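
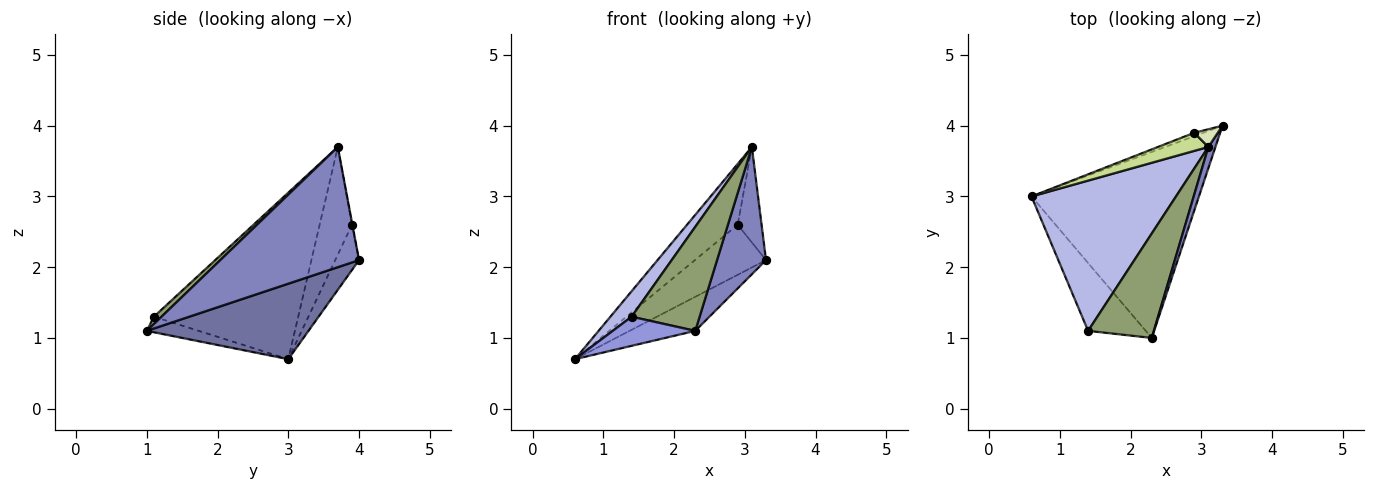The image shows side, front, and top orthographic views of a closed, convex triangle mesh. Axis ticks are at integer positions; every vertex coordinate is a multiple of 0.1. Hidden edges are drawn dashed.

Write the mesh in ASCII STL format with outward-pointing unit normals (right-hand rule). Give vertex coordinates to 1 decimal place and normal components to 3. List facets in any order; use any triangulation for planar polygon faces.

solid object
 facet normal 0.405 0.165 -0.899
  outer loop
   vertex 2.3 1.0 1.1
   vertex 0.6 3.0 0.7
   vertex 3.3 4.0 2.1
  endloop
 endfacet
 facet normal 0.942 -0.332 0.055
  outer loop
   vertex 3.1 3.7 3.7
   vertex 2.3 1.0 1.1
   vertex 3.3 4.0 2.1
  endloop
 endfacet
 facet normal -0.241 -0.383 -0.892
  outer loop
   vertex 1.4 1.1 1.3
   vertex 0.6 3.0 0.7
   vertex 2.3 1.0 1.1
  endloop
 endfacet
 facet normal -0.751 -0.110 0.651
  outer loop
   vertex 1.4 1.1 1.3
   vertex 3.1 3.7 3.7
   vertex 0.6 3.0 0.7
  endloop
 endfacet
 facet normal 0.079 -0.704 0.706
  outer loop
   vertex 1.4 1.1 1.3
   vertex 2.3 1.0 1.1
   vertex 3.1 3.7 3.7
  endloop
 endfacet
 facet normal -0.317 0.946 -0.064
  outer loop
   vertex 2.9 3.9 2.6
   vertex 3.3 4.0 2.1
   vertex 0.6 3.0 0.7
  endloop
 endfacet
 facet normal -0.521 0.818 0.243
  outer loop
   vertex 2.9 3.9 2.6
   vertex 0.6 3.0 0.7
   vertex 3.1 3.7 3.7
  endloop
 endfacet
 facet normal -0.018 0.983 0.182
  outer loop
   vertex 2.9 3.9 2.6
   vertex 3.1 3.7 3.7
   vertex 3.3 4.0 2.1
  endloop
 endfacet
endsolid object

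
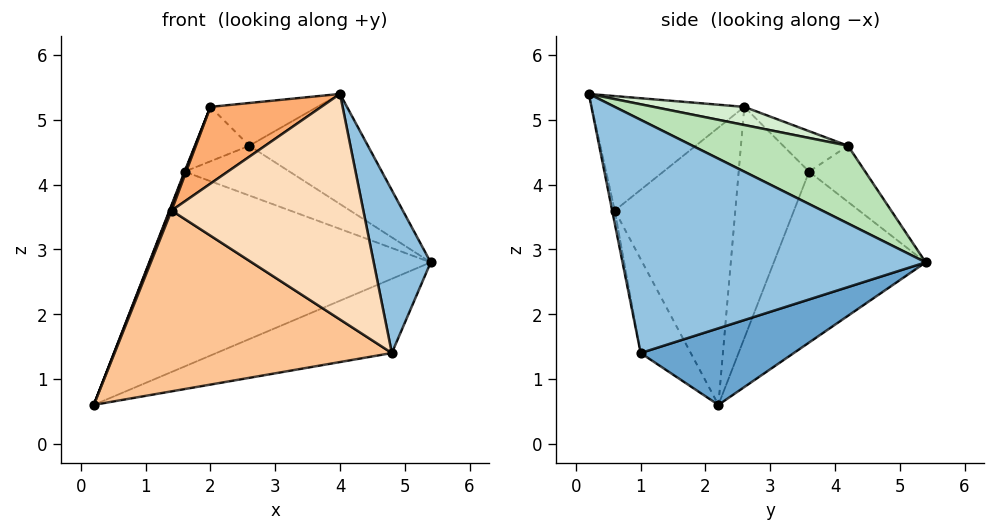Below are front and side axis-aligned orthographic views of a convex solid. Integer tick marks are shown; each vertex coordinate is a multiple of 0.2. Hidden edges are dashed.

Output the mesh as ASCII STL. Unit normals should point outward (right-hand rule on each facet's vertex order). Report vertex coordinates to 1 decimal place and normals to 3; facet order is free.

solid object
 facet normal 0.232 0.266 -0.936
  outer loop
   vertex 4.8 1.0 1.4
   vertex 0.2 2.2 0.6
   vertex 5.4 5.4 2.8
  endloop
 endfacet
 facet normal 0.970 -0.182 0.158
  outer loop
   vertex 4.8 1.0 1.4
   vertex 5.4 5.4 2.8
   vertex 4.0 0.2 5.4
  endloop
 endfacet
 facet normal -0.469 0.869 -0.156
  outer loop
   vertex 1.6 3.6 4.2
   vertex 5.4 5.4 2.8
   vertex 0.2 2.2 0.6
  endloop
 endfacet
 facet normal -0.931 -0.007 0.365
  outer loop
   vertex 1.6 3.6 4.2
   vertex 0.2 2.2 0.6
   vertex 2.0 2.6 5.2
  endloop
 endfacet
 facet normal -0.931 -0.013 0.365
  outer loop
   vertex 1.4 0.6 3.6
   vertex 2.0 2.6 5.2
   vertex 0.2 2.2 0.6
  endloop
 endfacet
 facet normal -0.561 -0.408 0.720
  outer loop
   vertex 1.4 0.6 3.6
   vertex 4.0 0.2 5.4
   vertex 2.0 2.6 5.2
  endloop
 endfacet
 facet normal -0.162 -0.896 -0.413
  outer loop
   vertex 1.4 0.6 3.6
   vertex 0.2 2.2 0.6
   vertex 4.8 1.0 1.4
  endloop
 endfacet
 facet normal -0.013 -0.980 -0.199
  outer loop
   vertex 1.4 0.6 3.6
   vertex 4.8 1.0 1.4
   vertex 4.0 0.2 5.4
  endloop
 endfacet
 facet normal -0.466 0.873 -0.143
  outer loop
   vertex 2.6 4.2 4.6
   vertex 5.4 5.4 2.8
   vertex 1.6 3.6 4.2
  endloop
 endfacet
 facet normal -0.555 0.466 0.689
  outer loop
   vertex 2.6 4.2 4.6
   vertex 1.6 3.6 4.2
   vertex 2.0 2.6 5.2
  endloop
 endfacet
 facet normal 0.414 0.316 0.854
  outer loop
   vertex 2.6 4.2 4.6
   vertex 4.0 0.2 5.4
   vertex 5.4 5.4 2.8
  endloop
 endfacet
 facet normal 0.226 0.267 0.937
  outer loop
   vertex 2.6 4.2 4.6
   vertex 2.0 2.6 5.2
   vertex 4.0 0.2 5.4
  endloop
 endfacet
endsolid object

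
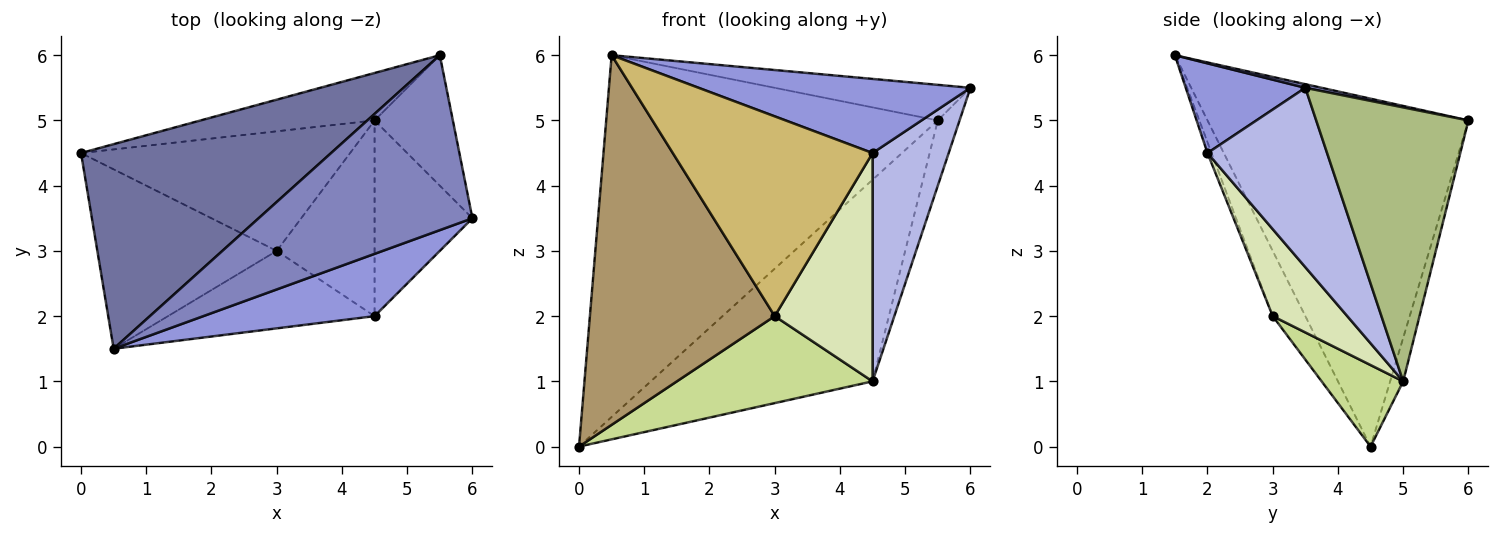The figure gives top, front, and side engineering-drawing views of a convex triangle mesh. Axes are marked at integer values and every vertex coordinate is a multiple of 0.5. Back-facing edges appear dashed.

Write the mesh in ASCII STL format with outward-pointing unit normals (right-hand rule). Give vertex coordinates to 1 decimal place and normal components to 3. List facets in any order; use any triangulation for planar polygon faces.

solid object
 facet normal -0.565 0.718 0.406
  outer loop
   vertex 5.5 6.0 5.0
   vertex 0.0 4.5 0.0
   vertex 0.5 1.5 6.0
  endloop
 endfacet
 facet normal 0.017 0.199 0.980
  outer loop
   vertex 5.5 6.0 5.0
   vertex 0.5 1.5 6.0
   vertex 6.0 3.5 5.5
  endloop
 endfacet
 facet normal 0.319 -0.726 0.610
  outer loop
   vertex 4.5 2.0 4.5
   vertex 6.0 3.5 5.5
   vertex 0.5 1.5 6.0
  endloop
 endfacet
 facet normal 0.766 -0.488 -0.418
  outer loop
   vertex 4.5 5.0 1.0
   vertex 6.0 3.5 5.5
   vertex 4.5 2.0 4.5
  endloop
 endfacet
 facet normal -0.057 0.972 -0.229
  outer loop
   vertex 4.5 5.0 1.0
   vertex 0.0 4.5 0.0
   vertex 5.5 6.0 5.0
  endloop
 endfacet
 facet normal 0.953 0.136 -0.272
  outer loop
   vertex 4.5 5.0 1.0
   vertex 5.5 6.0 5.0
   vertex 6.0 3.5 5.5
  endloop
 endfacet
 facet normal 0.238 -0.571 -0.785
  outer loop
   vertex 3.0 3.0 2.0
   vertex 0.0 4.5 0.0
   vertex 4.5 5.0 1.0
  endloop
 endfacet
 facet normal 0.501 -0.657 -0.563
  outer loop
   vertex 3.0 3.0 2.0
   vertex 4.5 5.0 1.0
   vertex 4.5 2.0 4.5
  endloop
 endfacet
 facet normal -0.157 -0.889 -0.431
  outer loop
   vertex 3.0 3.0 2.0
   vertex 0.5 1.5 6.0
   vertex 0.0 4.5 0.0
  endloop
 endfacet
 facet normal -0.019 -0.932 -0.361
  outer loop
   vertex 3.0 3.0 2.0
   vertex 4.5 2.0 4.5
   vertex 0.5 1.5 6.0
  endloop
 endfacet
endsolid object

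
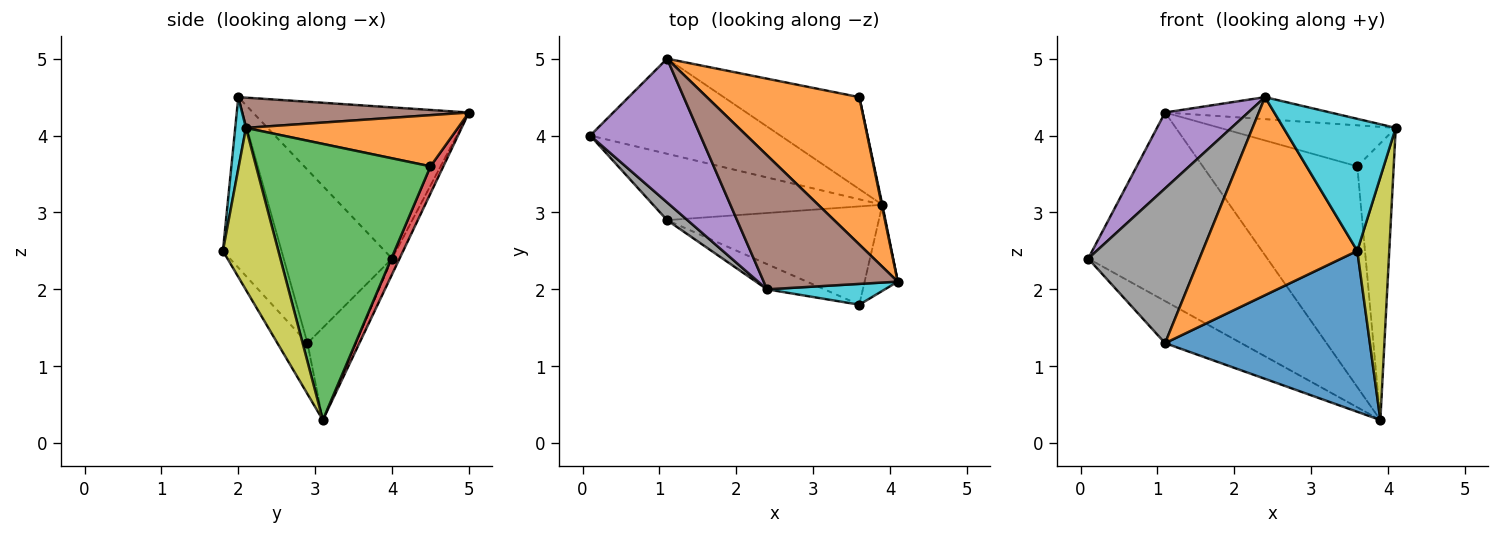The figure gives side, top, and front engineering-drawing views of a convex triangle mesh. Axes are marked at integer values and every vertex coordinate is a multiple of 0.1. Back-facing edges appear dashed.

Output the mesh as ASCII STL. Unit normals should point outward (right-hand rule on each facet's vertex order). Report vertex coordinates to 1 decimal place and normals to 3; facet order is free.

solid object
 facet normal -0.037 0.892 -0.450
  outer loop
   vertex 3.9 3.1 0.3
   vertex 0.1 4.0 2.4
   vertex 1.1 5.0 4.3
  endloop
 endfacet
 facet normal 0.308 0.255 0.917
  outer loop
   vertex 3.6 4.5 3.6
   vertex 1.1 5.0 4.3
   vertex 4.1 2.1 4.1
  endloop
 endfacet
 facet normal 0.979 0.204 0.002
  outer loop
   vertex 3.6 4.5 3.6
   vertex 4.1 2.1 4.1
   vertex 3.9 3.1 0.3
  endloop
 endfacet
 facet normal 0.077 0.920 -0.383
  outer loop
   vertex 3.6 4.5 3.6
   vertex 3.9 3.1 0.3
   vertex 1.1 5.0 4.3
  endloop
 endfacet
 facet normal -0.772 -0.297 0.562
  outer loop
   vertex 2.4 2.0 4.5
   vertex 1.1 5.0 4.3
   vertex 0.1 4.0 2.4
  endloop
 endfacet
 facet normal 0.217 0.158 0.963
  outer loop
   vertex 2.4 2.0 4.5
   vertex 4.1 2.1 4.1
   vertex 1.1 5.0 4.3
  endloop
 endfacet
 facet normal -0.322 0.507 -0.800
  outer loop
   vertex 1.1 2.9 1.3
   vertex 0.1 4.0 2.4
   vertex 3.9 3.1 0.3
  endloop
 endfacet
 facet normal -0.695 -0.714 0.082
  outer loop
   vertex 1.1 2.9 1.3
   vertex 2.4 2.0 4.5
   vertex 0.1 4.0 2.4
  endloop
 endfacet
 facet normal 0.853 -0.492 -0.174
  outer loop
   vertex 3.6 1.8 2.5
   vertex 3.9 3.1 0.3
   vertex 4.1 2.1 4.1
  endloop
 endfacet
 facet normal 0.094 -0.983 0.155
  outer loop
   vertex 3.6 1.8 2.5
   vertex 4.1 2.1 4.1
   vertex 2.4 2.0 4.5
  endloop
 endfacet
 facet normal -0.124 -0.847 -0.517
  outer loop
   vertex 3.6 1.8 2.5
   vertex 1.1 2.9 1.3
   vertex 3.9 3.1 0.3
  endloop
 endfacet
 facet normal -0.352 -0.929 -0.118
  outer loop
   vertex 3.6 1.8 2.5
   vertex 2.4 2.0 4.5
   vertex 1.1 2.9 1.3
  endloop
 endfacet
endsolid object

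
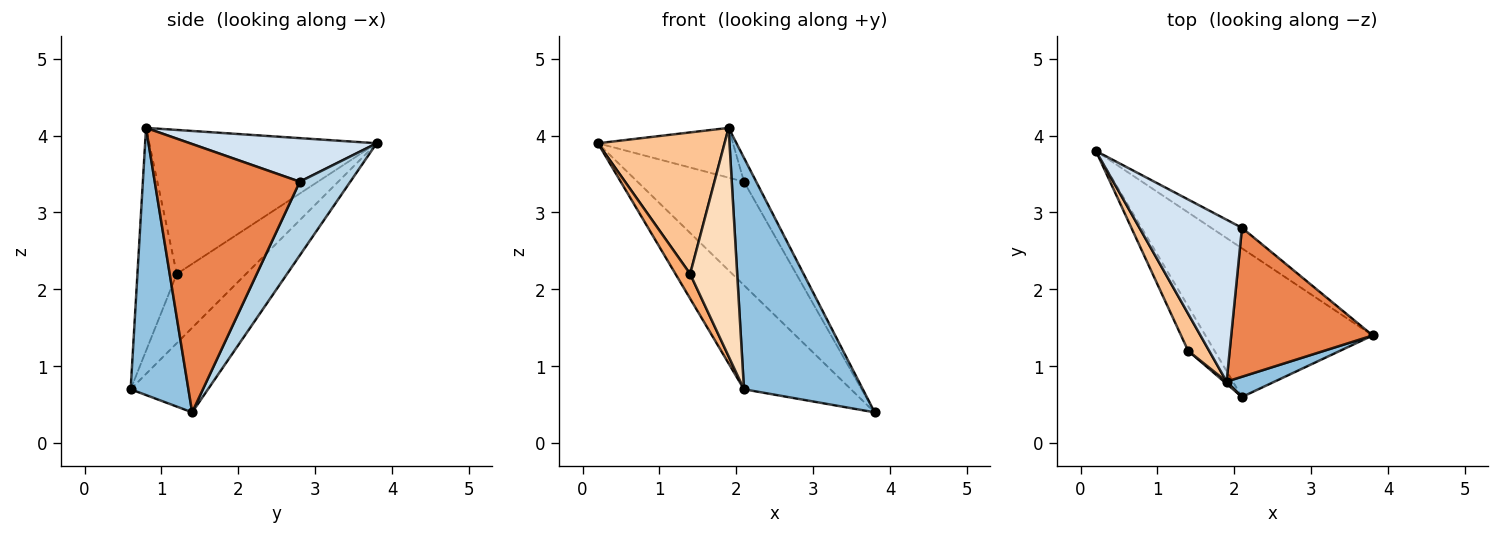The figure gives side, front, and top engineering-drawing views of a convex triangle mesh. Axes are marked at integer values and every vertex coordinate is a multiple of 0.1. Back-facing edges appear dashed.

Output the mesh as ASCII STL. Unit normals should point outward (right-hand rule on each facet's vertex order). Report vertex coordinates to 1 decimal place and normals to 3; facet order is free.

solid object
 facet normal -0.383 0.530 -0.757
  outer loop
   vertex 2.1 0.6 0.7
   vertex 0.2 3.8 3.9
   vertex 3.8 1.4 0.4
  endloop
 endfacet
 facet normal 0.436 -0.897 0.078
  outer loop
   vertex 1.9 0.8 4.1
   vertex 2.1 0.6 0.7
   vertex 3.8 1.4 0.4
  endloop
 endfacet
 facet normal 0.422 0.889 -0.176
  outer loop
   vertex 2.1 2.8 3.4
   vertex 3.8 1.4 0.4
   vertex 0.2 3.8 3.9
  endloop
 endfacet
 facet normal 0.376 0.272 0.886
  outer loop
   vertex 2.1 2.8 3.4
   vertex 0.2 3.8 3.9
   vertex 1.9 0.8 4.1
  endloop
 endfacet
 facet normal 0.882 0.075 0.465
  outer loop
   vertex 2.1 2.8 3.4
   vertex 1.9 0.8 4.1
   vertex 3.8 1.4 0.4
  endloop
 endfacet
 facet normal -0.916 -0.194 -0.350
  outer loop
   vertex 1.4 1.2 2.2
   vertex 0.2 3.8 3.9
   vertex 2.1 0.6 0.7
  endloop
 endfacet
 facet normal -0.867 -0.483 0.126
  outer loop
   vertex 1.4 1.2 2.2
   vertex 1.9 0.8 4.1
   vertex 0.2 3.8 3.9
  endloop
 endfacet
 facet normal -0.642 -0.767 0.007
  outer loop
   vertex 1.4 1.2 2.2
   vertex 2.1 0.6 0.7
   vertex 1.9 0.8 4.1
  endloop
 endfacet
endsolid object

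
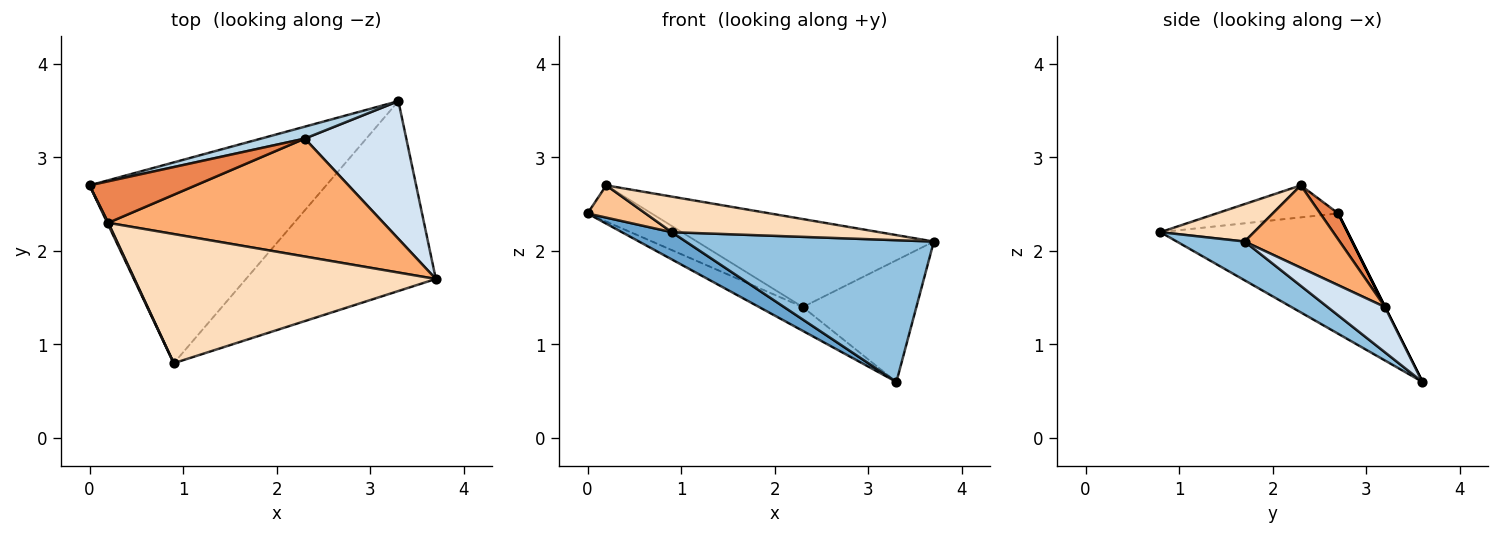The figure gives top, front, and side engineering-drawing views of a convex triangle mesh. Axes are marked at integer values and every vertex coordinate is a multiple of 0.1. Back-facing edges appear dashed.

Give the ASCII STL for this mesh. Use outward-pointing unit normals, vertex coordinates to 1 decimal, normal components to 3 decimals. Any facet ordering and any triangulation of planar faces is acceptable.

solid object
 facet normal -0.450 -0.120 -0.885
  outer loop
   vertex 0.9 0.8 2.2
   vertex 0.0 2.7 2.4
   vertex 3.3 3.6 0.6
  endloop
 endfacet
 facet normal 0.162 -0.590 -0.791
  outer loop
   vertex 0.9 0.8 2.2
   vertex 3.3 3.6 0.6
   vertex 3.7 1.7 2.1
  endloop
 endfacet
 facet normal 0.000 0.894 0.447
  outer loop
   vertex 2.3 3.2 1.4
   vertex 3.3 3.6 0.6
   vertex 0.0 2.7 2.4
  endloop
 endfacet
 facet normal 0.317 0.628 0.711
  outer loop
   vertex 2.3 3.2 1.4
   vertex 3.7 1.7 2.1
   vertex 3.3 3.6 0.6
  endloop
 endfacet
 facet normal 0.182 0.647 0.741
  outer loop
   vertex 0.2 2.3 2.7
   vertex 2.3 3.2 1.4
   vertex 0.0 2.7 2.4
  endloop
 endfacet
 facet normal 0.233 0.581 0.779
  outer loop
   vertex 0.2 2.3 2.7
   vertex 3.7 1.7 2.1
   vertex 2.3 3.2 1.4
  endloop
 endfacet
 facet normal -0.902 -0.430 0.028
  outer loop
   vertex 0.2 2.3 2.7
   vertex 0.0 2.7 2.4
   vertex 0.9 0.8 2.2
  endloop
 endfacet
 facet normal 0.119 -0.264 0.957
  outer loop
   vertex 0.2 2.3 2.7
   vertex 0.9 0.8 2.2
   vertex 3.7 1.7 2.1
  endloop
 endfacet
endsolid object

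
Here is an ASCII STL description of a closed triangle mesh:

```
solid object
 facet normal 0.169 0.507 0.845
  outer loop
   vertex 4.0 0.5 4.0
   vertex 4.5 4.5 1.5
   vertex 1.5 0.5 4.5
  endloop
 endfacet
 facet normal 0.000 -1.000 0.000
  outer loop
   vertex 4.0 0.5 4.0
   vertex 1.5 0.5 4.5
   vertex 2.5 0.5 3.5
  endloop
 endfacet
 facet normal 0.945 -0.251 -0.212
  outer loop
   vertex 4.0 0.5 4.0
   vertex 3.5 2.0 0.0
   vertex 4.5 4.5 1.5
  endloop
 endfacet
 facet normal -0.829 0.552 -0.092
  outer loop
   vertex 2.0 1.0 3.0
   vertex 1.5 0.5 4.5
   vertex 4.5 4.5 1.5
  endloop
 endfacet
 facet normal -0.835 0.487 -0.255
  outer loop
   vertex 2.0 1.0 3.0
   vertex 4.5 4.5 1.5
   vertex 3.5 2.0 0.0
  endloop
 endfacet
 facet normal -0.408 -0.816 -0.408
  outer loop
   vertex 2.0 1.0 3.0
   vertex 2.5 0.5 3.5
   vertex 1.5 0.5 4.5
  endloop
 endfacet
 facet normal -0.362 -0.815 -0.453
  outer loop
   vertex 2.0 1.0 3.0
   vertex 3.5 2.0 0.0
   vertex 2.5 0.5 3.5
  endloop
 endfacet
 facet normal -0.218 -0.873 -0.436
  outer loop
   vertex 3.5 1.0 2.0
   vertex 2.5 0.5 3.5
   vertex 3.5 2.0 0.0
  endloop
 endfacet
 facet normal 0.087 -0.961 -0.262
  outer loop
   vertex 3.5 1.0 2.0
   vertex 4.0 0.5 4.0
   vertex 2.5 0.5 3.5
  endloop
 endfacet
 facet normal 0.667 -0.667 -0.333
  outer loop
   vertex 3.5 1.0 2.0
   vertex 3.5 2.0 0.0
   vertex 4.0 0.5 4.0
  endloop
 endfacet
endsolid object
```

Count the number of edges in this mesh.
15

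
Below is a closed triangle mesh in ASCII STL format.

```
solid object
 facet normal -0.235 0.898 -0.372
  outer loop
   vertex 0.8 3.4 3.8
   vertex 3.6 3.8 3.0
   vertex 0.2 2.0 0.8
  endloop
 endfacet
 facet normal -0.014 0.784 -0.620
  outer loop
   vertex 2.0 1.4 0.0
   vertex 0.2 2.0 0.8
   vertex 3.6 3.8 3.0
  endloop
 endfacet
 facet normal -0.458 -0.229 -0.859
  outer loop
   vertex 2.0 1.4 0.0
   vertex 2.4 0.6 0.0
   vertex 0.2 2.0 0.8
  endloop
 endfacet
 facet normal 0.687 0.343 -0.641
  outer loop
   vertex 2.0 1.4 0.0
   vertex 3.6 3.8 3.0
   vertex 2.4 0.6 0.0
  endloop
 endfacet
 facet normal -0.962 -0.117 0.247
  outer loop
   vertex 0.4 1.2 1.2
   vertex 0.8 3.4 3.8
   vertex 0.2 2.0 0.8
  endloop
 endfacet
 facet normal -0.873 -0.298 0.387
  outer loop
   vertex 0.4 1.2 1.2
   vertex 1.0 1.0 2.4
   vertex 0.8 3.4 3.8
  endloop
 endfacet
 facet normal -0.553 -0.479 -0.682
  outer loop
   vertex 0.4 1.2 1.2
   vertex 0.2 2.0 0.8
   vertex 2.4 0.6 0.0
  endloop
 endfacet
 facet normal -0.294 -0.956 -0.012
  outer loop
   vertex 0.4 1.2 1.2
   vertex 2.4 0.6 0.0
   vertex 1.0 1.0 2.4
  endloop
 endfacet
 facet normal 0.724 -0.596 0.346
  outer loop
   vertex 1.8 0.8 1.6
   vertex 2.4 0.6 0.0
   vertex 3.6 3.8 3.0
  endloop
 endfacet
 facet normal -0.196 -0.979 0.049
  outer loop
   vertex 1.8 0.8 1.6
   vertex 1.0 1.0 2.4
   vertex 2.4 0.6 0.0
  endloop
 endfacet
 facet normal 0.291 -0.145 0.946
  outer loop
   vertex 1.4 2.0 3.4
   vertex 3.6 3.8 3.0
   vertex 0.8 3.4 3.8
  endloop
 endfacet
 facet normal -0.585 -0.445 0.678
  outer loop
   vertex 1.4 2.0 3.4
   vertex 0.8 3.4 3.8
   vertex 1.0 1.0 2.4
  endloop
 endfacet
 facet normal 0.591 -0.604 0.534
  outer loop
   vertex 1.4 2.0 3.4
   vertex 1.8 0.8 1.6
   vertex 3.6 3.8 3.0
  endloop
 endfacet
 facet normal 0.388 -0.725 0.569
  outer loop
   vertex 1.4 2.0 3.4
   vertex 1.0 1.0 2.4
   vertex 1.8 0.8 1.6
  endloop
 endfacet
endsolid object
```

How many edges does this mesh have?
21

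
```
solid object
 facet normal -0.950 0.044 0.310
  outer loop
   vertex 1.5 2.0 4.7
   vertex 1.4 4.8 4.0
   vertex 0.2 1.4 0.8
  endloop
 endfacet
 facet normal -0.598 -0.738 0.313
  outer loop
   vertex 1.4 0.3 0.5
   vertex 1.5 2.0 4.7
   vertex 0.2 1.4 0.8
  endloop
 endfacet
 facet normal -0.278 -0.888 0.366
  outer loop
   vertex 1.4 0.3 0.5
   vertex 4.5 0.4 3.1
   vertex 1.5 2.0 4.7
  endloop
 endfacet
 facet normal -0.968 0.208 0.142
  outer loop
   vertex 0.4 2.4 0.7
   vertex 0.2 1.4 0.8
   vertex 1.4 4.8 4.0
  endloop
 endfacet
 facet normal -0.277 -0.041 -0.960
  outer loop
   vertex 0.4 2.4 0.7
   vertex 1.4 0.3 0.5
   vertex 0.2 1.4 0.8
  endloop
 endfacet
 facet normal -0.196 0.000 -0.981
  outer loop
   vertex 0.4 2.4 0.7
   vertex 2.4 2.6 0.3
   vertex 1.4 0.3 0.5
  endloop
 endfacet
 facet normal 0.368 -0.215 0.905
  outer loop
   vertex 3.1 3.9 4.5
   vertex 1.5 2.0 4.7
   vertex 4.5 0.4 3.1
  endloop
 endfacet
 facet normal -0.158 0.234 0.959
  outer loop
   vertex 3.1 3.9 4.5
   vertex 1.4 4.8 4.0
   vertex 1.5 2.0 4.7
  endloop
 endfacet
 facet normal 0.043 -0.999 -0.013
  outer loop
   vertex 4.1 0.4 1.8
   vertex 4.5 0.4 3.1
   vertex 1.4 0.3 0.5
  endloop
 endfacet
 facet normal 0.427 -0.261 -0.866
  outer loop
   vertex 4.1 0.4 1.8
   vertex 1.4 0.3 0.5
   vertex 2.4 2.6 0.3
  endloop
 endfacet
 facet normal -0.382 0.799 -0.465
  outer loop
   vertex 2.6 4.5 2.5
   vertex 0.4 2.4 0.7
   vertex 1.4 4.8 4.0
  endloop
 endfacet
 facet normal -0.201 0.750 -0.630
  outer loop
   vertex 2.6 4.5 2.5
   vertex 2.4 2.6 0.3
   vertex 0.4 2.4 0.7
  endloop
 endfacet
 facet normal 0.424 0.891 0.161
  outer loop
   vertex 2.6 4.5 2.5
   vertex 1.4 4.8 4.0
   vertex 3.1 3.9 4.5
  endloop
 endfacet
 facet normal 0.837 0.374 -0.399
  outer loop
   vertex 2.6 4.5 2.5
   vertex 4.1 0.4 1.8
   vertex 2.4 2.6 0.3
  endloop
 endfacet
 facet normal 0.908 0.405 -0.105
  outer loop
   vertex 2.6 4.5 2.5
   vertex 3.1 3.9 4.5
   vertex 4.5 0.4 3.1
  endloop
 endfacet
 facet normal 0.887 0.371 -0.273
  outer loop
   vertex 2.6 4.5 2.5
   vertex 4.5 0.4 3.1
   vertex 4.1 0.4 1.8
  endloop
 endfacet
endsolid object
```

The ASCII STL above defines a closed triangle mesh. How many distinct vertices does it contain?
10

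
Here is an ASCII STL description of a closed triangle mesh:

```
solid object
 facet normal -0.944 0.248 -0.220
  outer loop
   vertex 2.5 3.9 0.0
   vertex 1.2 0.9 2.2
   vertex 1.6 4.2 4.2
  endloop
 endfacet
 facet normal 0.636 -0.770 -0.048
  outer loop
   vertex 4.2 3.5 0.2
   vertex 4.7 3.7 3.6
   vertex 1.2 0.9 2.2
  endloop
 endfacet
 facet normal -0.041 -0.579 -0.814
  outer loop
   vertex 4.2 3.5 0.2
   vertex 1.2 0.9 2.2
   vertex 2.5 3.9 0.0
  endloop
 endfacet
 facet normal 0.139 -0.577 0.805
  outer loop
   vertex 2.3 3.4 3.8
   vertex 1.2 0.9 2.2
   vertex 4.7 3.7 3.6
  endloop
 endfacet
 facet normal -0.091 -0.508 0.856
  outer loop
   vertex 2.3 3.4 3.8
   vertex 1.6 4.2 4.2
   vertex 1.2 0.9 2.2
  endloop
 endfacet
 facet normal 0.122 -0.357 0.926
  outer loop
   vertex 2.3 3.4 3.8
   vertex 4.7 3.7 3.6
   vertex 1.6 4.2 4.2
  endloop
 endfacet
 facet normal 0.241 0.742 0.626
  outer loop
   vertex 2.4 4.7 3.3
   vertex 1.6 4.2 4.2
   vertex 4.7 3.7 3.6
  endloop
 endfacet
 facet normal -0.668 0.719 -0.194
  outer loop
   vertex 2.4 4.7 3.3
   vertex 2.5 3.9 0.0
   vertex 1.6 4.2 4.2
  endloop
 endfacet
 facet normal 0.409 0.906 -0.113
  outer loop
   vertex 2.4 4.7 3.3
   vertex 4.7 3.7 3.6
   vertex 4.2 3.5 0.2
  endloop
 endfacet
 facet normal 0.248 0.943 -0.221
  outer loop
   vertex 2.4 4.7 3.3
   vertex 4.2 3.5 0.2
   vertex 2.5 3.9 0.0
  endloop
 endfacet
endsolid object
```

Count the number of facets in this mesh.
10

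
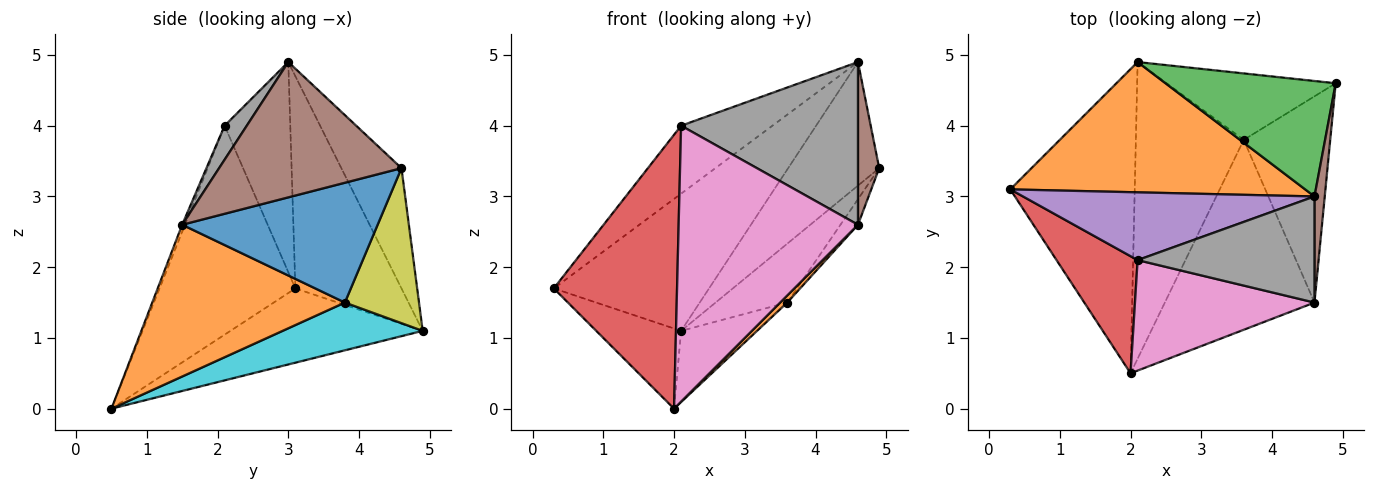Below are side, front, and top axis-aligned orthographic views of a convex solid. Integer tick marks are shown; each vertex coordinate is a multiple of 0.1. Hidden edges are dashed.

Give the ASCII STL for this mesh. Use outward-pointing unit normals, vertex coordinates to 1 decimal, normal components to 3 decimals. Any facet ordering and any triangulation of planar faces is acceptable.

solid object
 facet normal -0.500 0.221 -0.837
  outer loop
   vertex 2.1 4.9 1.1
   vertex 2.0 0.5 0.0
   vertex 0.3 3.1 1.7
  endloop
 endfacet
 facet normal -0.444 0.650 0.617
  outer loop
   vertex 2.1 4.9 1.1
   vertex 0.3 3.1 1.7
   vertex 4.6 3.0 4.9
  endloop
 endfacet
 facet normal -0.435 0.658 0.615
  outer loop
   vertex 2.1 4.9 1.1
   vertex 4.6 3.0 4.9
   vertex 4.9 4.6 3.4
  endloop
 endfacet
 facet normal -0.712 -0.646 0.276
  outer loop
   vertex 2.1 2.1 4.0
   vertex 0.3 3.1 1.7
   vertex 2.0 0.5 0.0
  endloop
 endfacet
 facet normal -0.454 0.631 0.629
  outer loop
   vertex 2.1 2.1 4.0
   vertex 4.6 3.0 4.9
   vertex 0.3 3.1 1.7
  endloop
 endfacet
 facet normal 0.990 -0.115 0.075
  outer loop
   vertex 4.6 1.5 2.6
   vertex 4.9 4.6 3.4
   vertex 4.6 3.0 4.9
  endloop
 endfacet
 facet normal -0.015 -0.928 0.372
  outer loop
   vertex 4.6 1.5 2.6
   vertex 2.1 2.1 4.0
   vertex 2.0 0.5 0.0
  endloop
 endfacet
 facet normal 0.104 -0.833 0.543
  outer loop
   vertex 4.6 1.5 2.6
   vertex 4.6 3.0 4.9
   vertex 2.1 2.1 4.0
  endloop
 endfacet
 facet normal 0.566 0.547 -0.617
  outer loop
   vertex 3.6 3.8 1.5
   vertex 2.1 4.9 1.1
   vertex 4.9 4.6 3.4
  endloop
 endfacet
 facet normal 0.395 0.214 -0.893
  outer loop
   vertex 3.6 3.8 1.5
   vertex 2.0 0.5 0.0
   vertex 2.1 4.9 1.1
  endloop
 endfacet
 facet normal 0.809 0.072 -0.584
  outer loop
   vertex 3.6 3.8 1.5
   vertex 4.9 4.6 3.4
   vertex 4.6 1.5 2.6
  endloop
 endfacet
 facet normal 0.712 -0.026 -0.702
  outer loop
   vertex 3.6 3.8 1.5
   vertex 4.6 1.5 2.6
   vertex 2.0 0.5 0.0
  endloop
 endfacet
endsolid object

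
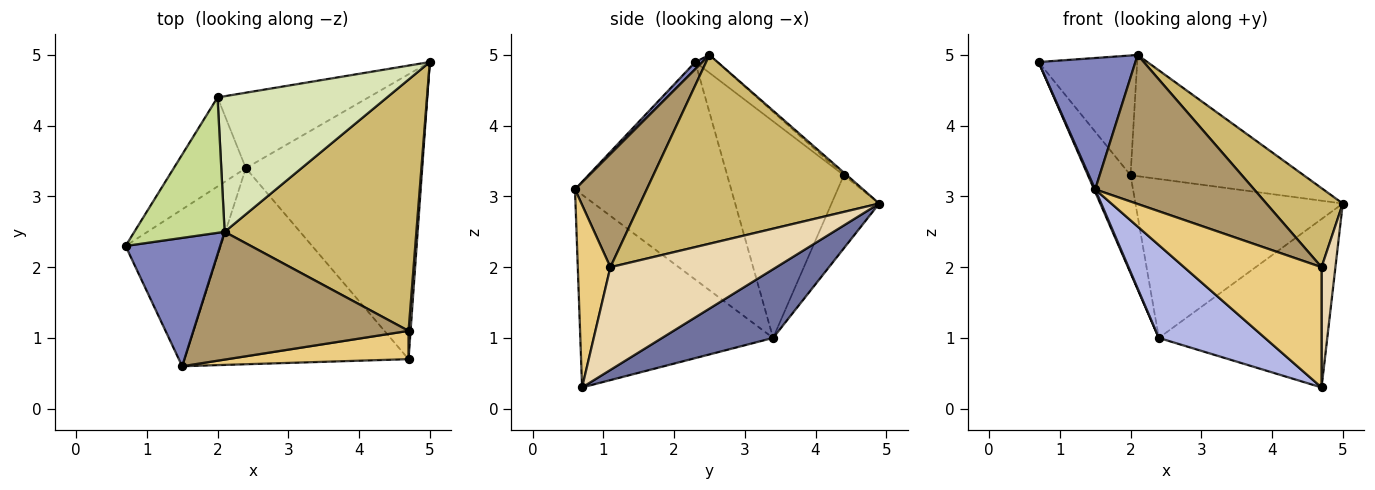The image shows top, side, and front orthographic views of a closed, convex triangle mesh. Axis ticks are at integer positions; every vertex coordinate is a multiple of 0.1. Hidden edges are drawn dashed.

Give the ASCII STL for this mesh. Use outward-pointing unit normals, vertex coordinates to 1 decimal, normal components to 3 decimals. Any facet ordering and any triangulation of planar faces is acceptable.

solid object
 facet normal 0.318 0.483 -0.816
  outer loop
   vertex 2.4 3.4 1.0
   vertex 5.0 4.9 2.9
   vertex 4.7 0.7 0.3
  endloop
 endfacet
 facet normal 0.052 -0.714 0.698
  outer loop
   vertex 1.5 0.6 3.1
   vertex 2.1 2.5 5.0
   vertex 0.7 2.3 4.9
  endloop
 endfacet
 facet normal -0.916 -0.006 -0.401
  outer loop
   vertex 1.5 0.6 3.1
   vertex 0.7 2.3 4.9
   vertex 2.4 3.4 1.0
  endloop
 endfacet
 facet normal -0.614 -0.338 -0.714
  outer loop
   vertex 1.5 0.6 3.1
   vertex 2.4 3.4 1.0
   vertex 4.7 0.7 0.3
  endloop
 endfacet
 facet normal -0.896 0.328 -0.298
  outer loop
   vertex 2.0 4.4 3.3
   vertex 2.4 3.4 1.0
   vertex 0.7 2.3 4.9
  endloop
 endfacet
 facet normal -0.203 0.884 -0.420
  outer loop
   vertex 2.0 4.4 3.3
   vertex 5.0 4.9 2.9
   vertex 2.4 3.4 1.0
  endloop
 endfacet
 facet normal -0.147 0.655 0.741
  outer loop
   vertex 2.0 4.4 3.3
   vertex 0.7 2.3 4.9
   vertex 2.1 2.5 5.0
  endloop
 endfacet
 facet normal -0.012 0.666 0.745
  outer loop
   vertex 2.0 4.4 3.3
   vertex 2.1 2.5 5.0
   vertex 5.0 4.9 2.9
  endloop
 endfacet
 facet normal 0.324 -0.718 0.616
  outer loop
   vertex 4.7 1.1 2.0
   vertex 2.1 2.5 5.0
   vertex 1.5 0.6 3.1
  endloop
 endfacet
 facet normal 0.685 -0.219 0.695
  outer loop
   vertex 4.7 1.1 2.0
   vertex 5.0 4.9 2.9
   vertex 2.1 2.5 5.0
  endloop
 endfacet
 facet normal 0.225 -0.948 0.223
  outer loop
   vertex 4.7 1.1 2.0
   vertex 1.5 0.6 3.1
   vertex 4.7 0.7 0.3
  endloop
 endfacet
 facet normal 0.996 -0.083 0.020
  outer loop
   vertex 4.7 1.1 2.0
   vertex 4.7 0.7 0.3
   vertex 5.0 4.9 2.9
  endloop
 endfacet
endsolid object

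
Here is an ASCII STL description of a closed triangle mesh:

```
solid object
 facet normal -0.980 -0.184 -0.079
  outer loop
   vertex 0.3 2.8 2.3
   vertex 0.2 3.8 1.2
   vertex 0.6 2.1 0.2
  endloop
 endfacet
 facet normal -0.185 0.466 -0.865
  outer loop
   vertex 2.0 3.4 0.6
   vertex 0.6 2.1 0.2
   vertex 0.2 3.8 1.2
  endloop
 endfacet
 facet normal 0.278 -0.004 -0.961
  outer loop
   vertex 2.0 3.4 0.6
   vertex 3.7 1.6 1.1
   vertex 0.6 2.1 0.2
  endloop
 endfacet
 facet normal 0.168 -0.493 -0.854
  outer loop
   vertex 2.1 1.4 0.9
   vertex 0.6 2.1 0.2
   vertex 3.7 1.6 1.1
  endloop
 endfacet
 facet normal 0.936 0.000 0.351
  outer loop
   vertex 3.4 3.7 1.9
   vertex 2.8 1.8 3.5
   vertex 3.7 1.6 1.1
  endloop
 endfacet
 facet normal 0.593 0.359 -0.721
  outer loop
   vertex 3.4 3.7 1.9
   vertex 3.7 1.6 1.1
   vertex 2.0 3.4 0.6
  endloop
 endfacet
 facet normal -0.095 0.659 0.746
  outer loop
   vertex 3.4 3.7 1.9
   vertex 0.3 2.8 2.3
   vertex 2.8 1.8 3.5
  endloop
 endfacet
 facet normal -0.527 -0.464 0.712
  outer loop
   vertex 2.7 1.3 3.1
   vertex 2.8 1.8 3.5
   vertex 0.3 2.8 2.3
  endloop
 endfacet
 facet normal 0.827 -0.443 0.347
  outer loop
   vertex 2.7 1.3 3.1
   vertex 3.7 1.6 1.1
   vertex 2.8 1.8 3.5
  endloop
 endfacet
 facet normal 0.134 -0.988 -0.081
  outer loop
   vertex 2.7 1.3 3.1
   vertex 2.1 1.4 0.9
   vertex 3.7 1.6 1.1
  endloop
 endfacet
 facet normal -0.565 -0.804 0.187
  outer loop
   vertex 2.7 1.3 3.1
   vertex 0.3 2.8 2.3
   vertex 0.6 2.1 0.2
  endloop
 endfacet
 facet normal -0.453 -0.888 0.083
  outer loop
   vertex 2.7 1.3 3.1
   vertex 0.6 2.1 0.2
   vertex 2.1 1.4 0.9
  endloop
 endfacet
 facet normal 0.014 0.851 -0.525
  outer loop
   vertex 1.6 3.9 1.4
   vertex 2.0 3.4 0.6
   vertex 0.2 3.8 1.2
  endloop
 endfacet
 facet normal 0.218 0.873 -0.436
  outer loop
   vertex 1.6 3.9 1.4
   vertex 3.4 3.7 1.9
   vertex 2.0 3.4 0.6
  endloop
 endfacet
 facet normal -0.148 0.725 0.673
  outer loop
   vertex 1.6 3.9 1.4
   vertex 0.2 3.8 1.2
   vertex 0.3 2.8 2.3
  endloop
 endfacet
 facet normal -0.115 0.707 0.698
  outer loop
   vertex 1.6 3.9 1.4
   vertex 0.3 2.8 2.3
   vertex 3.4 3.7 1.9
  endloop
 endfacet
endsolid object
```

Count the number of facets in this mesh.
16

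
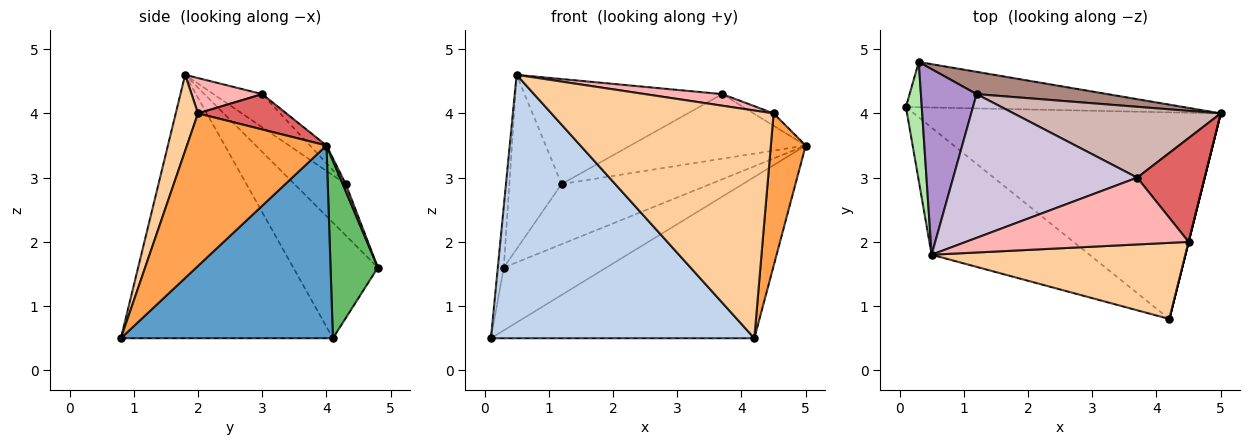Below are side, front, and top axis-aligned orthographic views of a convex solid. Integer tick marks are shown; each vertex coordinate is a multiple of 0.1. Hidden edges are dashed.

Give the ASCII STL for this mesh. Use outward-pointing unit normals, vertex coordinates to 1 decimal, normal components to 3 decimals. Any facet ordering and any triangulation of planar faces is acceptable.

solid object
 facet normal 0.444 0.551 -0.706
  outer loop
   vertex 4.2 0.8 0.5
   vertex 0.1 4.1 0.5
   vertex 5.0 4.0 3.5
  endloop
 endfacet
 facet normal -0.587 -0.729 -0.352
  outer loop
   vertex 0.5 1.8 4.6
   vertex 0.1 4.1 0.5
   vertex 4.2 0.8 0.5
  endloop
 endfacet
 facet normal 0.970 -0.243 0.000
  outer loop
   vertex 4.5 2.0 4.0
   vertex 4.2 0.8 0.5
   vertex 5.0 4.0 3.5
  endloop
 endfacet
 facet normal 0.095 -0.944 0.316
  outer loop
   vertex 4.5 2.0 4.0
   vertex 0.5 1.8 4.6
   vertex 4.2 0.8 0.5
  endloop
 endfacet
 facet normal 0.351 0.760 -0.547
  outer loop
   vertex 0.3 4.8 1.6
   vertex 5.0 4.0 3.5
   vertex 0.1 4.1 0.5
  endloop
 endfacet
 facet normal -0.988 0.070 0.135
  outer loop
   vertex 0.3 4.8 1.6
   vertex 0.1 4.1 0.5
   vertex 0.5 1.8 4.6
  endloop
 endfacet
 facet normal 0.461 0.105 0.881
  outer loop
   vertex 3.7 3.0 4.3
   vertex 4.5 2.0 4.0
   vertex 5.0 4.0 3.5
  endloop
 endfacet
 facet normal 0.154 -0.168 0.974
  outer loop
   vertex 3.7 3.0 4.3
   vertex 0.5 1.8 4.6
   vertex 4.5 2.0 4.0
  endloop
 endfacet
 facet normal -0.558 0.568 0.605
  outer loop
   vertex 1.2 4.3 2.9
   vertex 0.3 4.8 1.6
   vertex 0.5 1.8 4.6
  endloop
 endfacet
 facet normal -0.144 0.584 0.799
  outer loop
   vertex 1.2 4.3 2.9
   vertex 0.5 1.8 4.6
   vertex 3.7 3.0 4.3
  endloop
 endfacet
 facet normal 0.019 0.938 0.347
  outer loop
   vertex 1.2 4.3 2.9
   vertex 5.0 4.0 3.5
   vertex 0.3 4.8 1.6
  endloop
 endfacet
 facet normal -0.063 0.672 0.737
  outer loop
   vertex 1.2 4.3 2.9
   vertex 3.7 3.0 4.3
   vertex 5.0 4.0 3.5
  endloop
 endfacet
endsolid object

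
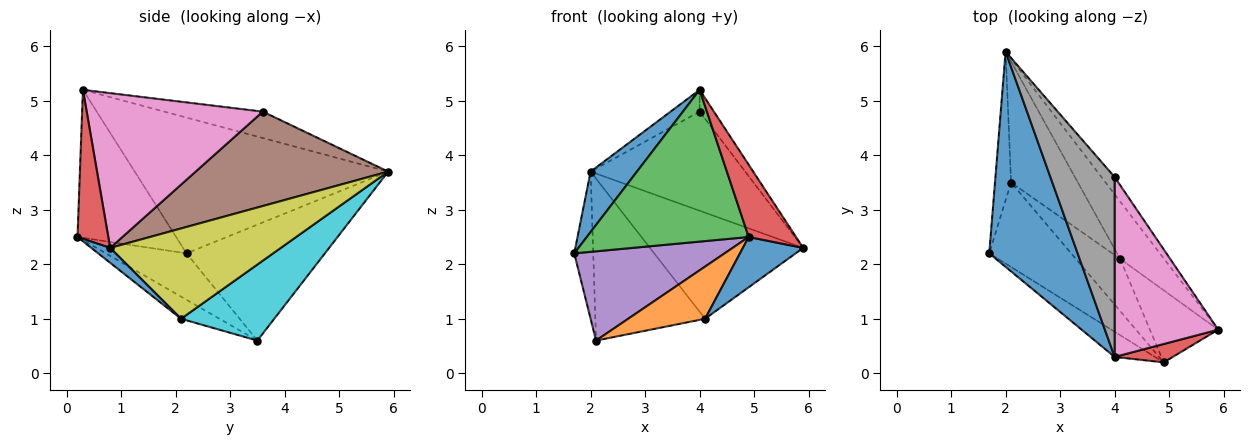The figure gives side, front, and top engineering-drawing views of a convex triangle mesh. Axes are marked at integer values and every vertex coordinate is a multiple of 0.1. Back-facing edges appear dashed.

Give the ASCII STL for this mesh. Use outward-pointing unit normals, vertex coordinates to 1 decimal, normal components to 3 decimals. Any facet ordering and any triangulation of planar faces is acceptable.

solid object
 facet normal -0.828 -0.151 0.539
  outer loop
   vertex 4.0 0.3 5.2
   vertex 2.0 5.9 3.7
   vertex 1.7 2.2 2.2
  endloop
 endfacet
 facet normal -0.982 0.135 -0.136
  outer loop
   vertex 2.1 3.5 0.6
   vertex 1.7 2.2 2.2
   vertex 2.0 5.9 3.7
  endloop
 endfacet
 facet normal -0.515 -0.845 -0.140
  outer loop
   vertex 4.9 0.2 2.5
   vertex 4.0 0.3 5.2
   vertex 1.7 2.2 2.2
  endloop
 endfacet
 facet normal 0.534 -0.820 0.208
  outer loop
   vertex 4.9 0.2 2.5
   vertex 5.9 0.8 2.3
   vertex 4.0 0.3 5.2
  endloop
 endfacet
 facet normal -0.363 -0.677 -0.641
  outer loop
   vertex 4.9 0.2 2.5
   vertex 1.7 2.2 2.2
   vertex 2.1 3.5 0.6
  endloop
 endfacet
 facet normal 0.775 0.622 -0.108
  outer loop
   vertex 4.0 3.6 4.8
   vertex 5.9 0.8 2.3
   vertex 2.0 5.9 3.7
  endloop
 endfacet
 facet normal 0.829 0.067 0.555
  outer loop
   vertex 4.0 3.6 4.8
   vertex 4.0 0.3 5.2
   vertex 5.9 0.8 2.3
  endloop
 endfacet
 facet normal -0.377 0.111 0.919
  outer loop
   vertex 4.0 3.6 4.8
   vertex 2.0 5.9 3.7
   vertex 4.0 0.3 5.2
  endloop
 endfacet
 facet normal 0.700 0.628 -0.340
  outer loop
   vertex 4.1 2.1 1.0
   vertex 2.0 5.9 3.7
   vertex 5.9 0.8 2.3
  endloop
 endfacet
 facet normal 0.563 0.662 -0.495
  outer loop
   vertex 4.1 2.1 1.0
   vertex 2.1 3.5 0.6
   vertex 2.0 5.9 3.7
  endloop
 endfacet
 facet normal 0.176 -0.563 -0.807
  outer loop
   vertex 4.1 2.1 1.0
   vertex 5.9 0.8 2.3
   vertex 4.9 0.2 2.5
  endloop
 endfacet
 facet normal -0.333 -0.667 -0.667
  outer loop
   vertex 4.1 2.1 1.0
   vertex 4.9 0.2 2.5
   vertex 2.1 3.5 0.6
  endloop
 endfacet
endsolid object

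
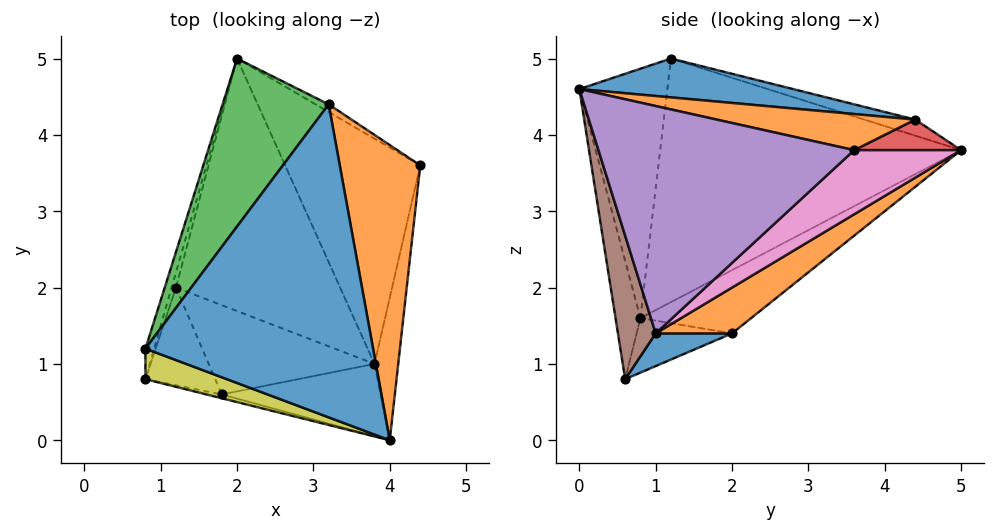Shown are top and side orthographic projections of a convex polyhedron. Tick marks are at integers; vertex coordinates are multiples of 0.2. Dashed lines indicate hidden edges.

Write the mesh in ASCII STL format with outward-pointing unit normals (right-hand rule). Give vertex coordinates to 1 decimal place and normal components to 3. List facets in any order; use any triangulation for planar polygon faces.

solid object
 facet normal 0.167 0.119 0.979
  outer loop
   vertex 3.2 4.4 4.2
   vertex 0.8 1.2 5.0
   vertex 4.0 0.0 4.6
  endloop
 endfacet
 facet normal 0.404 0.155 0.901
  outer loop
   vertex 3.2 4.4 4.2
   vertex 4.0 0.0 4.6
   vertex 4.4 3.6 3.8
  endloop
 endfacet
 facet normal -0.141 0.338 0.930
  outer loop
   vertex 3.2 4.4 4.2
   vertex 2.0 5.0 3.8
   vertex 0.8 1.2 5.0
  endloop
 endfacet
 facet normal 0.493 0.844 -0.211
  outer loop
   vertex 3.2 4.4 4.2
   vertex 4.4 3.6 3.8
   vertex 2.0 5.0 3.8
  endloop
 endfacet
 facet normal 0.986 -0.132 -0.103
  outer loop
   vertex 3.8 1.0 1.4
   vertex 4.4 3.6 3.8
   vertex 4.0 0.0 4.6
  endloop
 endfacet
 facet normal 0.273 -0.913 -0.302
  outer loop
   vertex 3.8 1.0 1.4
   vertex 4.0 0.0 4.6
   vertex 1.8 0.6 0.8
  endloop
 endfacet
 facet normal 0.345 0.592 -0.728
  outer loop
   vertex 3.8 1.0 1.4
   vertex 2.0 5.0 3.8
   vertex 4.4 3.6 3.8
  endloop
 endfacet
 facet normal -0.956 0.291 -0.034
  outer loop
   vertex 0.8 0.8 1.6
   vertex 0.8 1.2 5.0
   vertex 2.0 5.0 3.8
  endloop
 endfacet
 facet normal -0.337 -0.935 0.110
  outer loop
   vertex 0.8 0.8 1.6
   vertex 4.0 0.0 4.6
   vertex 0.8 1.2 5.0
  endloop
 endfacet
 facet normal -0.218 -0.976 -0.028
  outer loop
   vertex 0.8 0.8 1.6
   vertex 1.8 0.6 0.8
   vertex 4.0 0.0 4.6
  endloop
 endfacet
 facet normal 0.173 0.450 -0.876
  outer loop
   vertex 1.2 2.0 1.4
   vertex 3.8 1.0 1.4
   vertex 1.8 0.6 0.8
  endloop
 endfacet
 facet normal 0.220 0.573 -0.789
  outer loop
   vertex 1.2 2.0 1.4
   vertex 2.0 5.0 3.8
   vertex 3.8 1.0 1.4
  endloop
 endfacet
 facet normal -0.614 0.074 -0.786
  outer loop
   vertex 1.2 2.0 1.4
   vertex 1.8 0.6 0.8
   vertex 0.8 0.8 1.6
  endloop
 endfacet
 facet normal -0.950 0.306 -0.066
  outer loop
   vertex 1.2 2.0 1.4
   vertex 0.8 0.8 1.6
   vertex 2.0 5.0 3.8
  endloop
 endfacet
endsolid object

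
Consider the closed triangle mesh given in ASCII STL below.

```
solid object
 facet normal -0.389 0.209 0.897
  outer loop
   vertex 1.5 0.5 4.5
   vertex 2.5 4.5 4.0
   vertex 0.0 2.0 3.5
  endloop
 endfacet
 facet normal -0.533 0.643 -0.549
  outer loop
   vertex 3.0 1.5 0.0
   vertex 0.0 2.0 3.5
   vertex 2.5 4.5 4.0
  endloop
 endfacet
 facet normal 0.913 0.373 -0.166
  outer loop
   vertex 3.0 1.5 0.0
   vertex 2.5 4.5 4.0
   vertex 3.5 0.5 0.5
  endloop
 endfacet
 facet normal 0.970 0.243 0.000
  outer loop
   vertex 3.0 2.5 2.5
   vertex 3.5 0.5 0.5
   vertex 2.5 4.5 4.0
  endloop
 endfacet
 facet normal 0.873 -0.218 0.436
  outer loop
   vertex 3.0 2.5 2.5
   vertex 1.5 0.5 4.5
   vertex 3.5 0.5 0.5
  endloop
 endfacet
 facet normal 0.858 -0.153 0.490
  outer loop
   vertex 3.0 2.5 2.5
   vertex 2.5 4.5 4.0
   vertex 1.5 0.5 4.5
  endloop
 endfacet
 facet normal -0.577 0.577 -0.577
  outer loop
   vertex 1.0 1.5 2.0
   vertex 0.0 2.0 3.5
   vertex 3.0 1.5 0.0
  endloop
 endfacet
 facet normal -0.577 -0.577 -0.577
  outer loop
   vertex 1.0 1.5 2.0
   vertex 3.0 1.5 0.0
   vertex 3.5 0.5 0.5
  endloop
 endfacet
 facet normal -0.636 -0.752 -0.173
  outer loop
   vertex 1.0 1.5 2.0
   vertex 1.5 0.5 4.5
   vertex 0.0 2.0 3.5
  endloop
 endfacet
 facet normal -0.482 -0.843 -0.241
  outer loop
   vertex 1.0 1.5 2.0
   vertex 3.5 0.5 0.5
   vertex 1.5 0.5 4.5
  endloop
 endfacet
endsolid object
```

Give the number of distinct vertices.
7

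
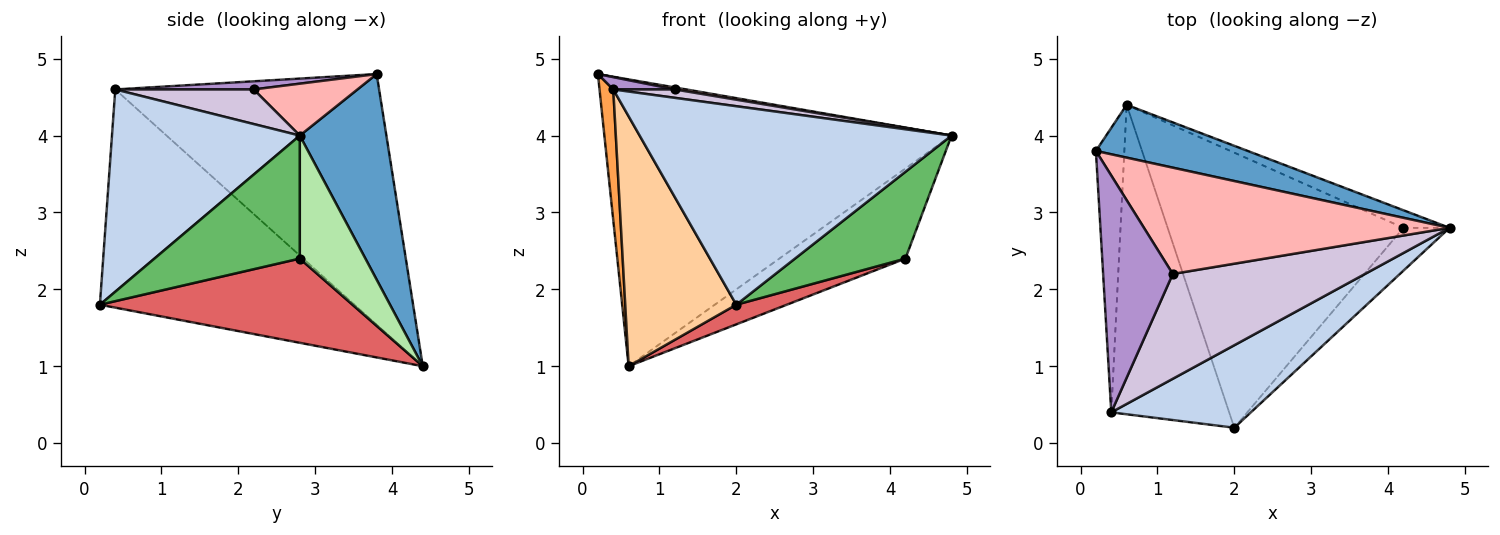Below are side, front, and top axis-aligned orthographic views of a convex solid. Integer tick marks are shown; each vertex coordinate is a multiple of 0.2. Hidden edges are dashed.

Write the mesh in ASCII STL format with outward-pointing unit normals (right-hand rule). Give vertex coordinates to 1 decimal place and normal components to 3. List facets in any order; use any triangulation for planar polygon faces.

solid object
 facet normal 0.238 0.955 0.176
  outer loop
   vertex 0.6 4.4 1.0
   vertex 0.2 3.8 4.8
   vertex 4.8 2.8 4.0
  endloop
 endfacet
 facet normal 0.486 -0.807 0.335
  outer loop
   vertex 0.4 0.4 4.6
   vertex 2.0 0.2 1.8
   vertex 4.8 2.8 4.0
  endloop
 endfacet
 facet normal -0.992 -0.052 -0.113
  outer loop
   vertex 0.4 0.4 4.6
   vertex 0.2 3.8 4.8
   vertex 0.6 4.4 1.0
  endloop
 endfacet
 facet normal -0.821 -0.358 -0.444
  outer loop
   vertex 0.4 0.4 4.6
   vertex 0.6 4.4 1.0
   vertex 2.0 0.2 1.8
  endloop
 endfacet
 facet normal 0.763 -0.580 -0.286
  outer loop
   vertex 4.2 2.8 2.4
   vertex 4.8 2.8 4.0
   vertex 2.0 0.2 1.8
  endloop
 endfacet
 facet normal 0.455 0.874 -0.171
  outer loop
   vertex 4.2 2.8 2.4
   vertex 0.6 4.4 1.0
   vertex 4.8 2.8 4.0
  endloop
 endfacet
 facet normal 0.336 -0.067 -0.940
  outer loop
   vertex 4.2 2.8 2.4
   vertex 2.0 0.2 1.8
   vertex 0.6 4.4 1.0
  endloop
 endfacet
 facet normal 0.167 -0.019 0.986
  outer loop
   vertex 1.2 2.2 4.6
   vertex 4.8 2.8 4.0
   vertex 0.2 3.8 4.8
  endloop
 endfacet
 facet normal 0.116 -0.052 0.992
  outer loop
   vertex 1.2 2.2 4.6
   vertex 0.2 3.8 4.8
   vertex 0.4 0.4 4.6
  endloop
 endfacet
 facet normal 0.177 -0.078 0.981
  outer loop
   vertex 1.2 2.2 4.6
   vertex 0.4 0.4 4.6
   vertex 4.8 2.8 4.0
  endloop
 endfacet
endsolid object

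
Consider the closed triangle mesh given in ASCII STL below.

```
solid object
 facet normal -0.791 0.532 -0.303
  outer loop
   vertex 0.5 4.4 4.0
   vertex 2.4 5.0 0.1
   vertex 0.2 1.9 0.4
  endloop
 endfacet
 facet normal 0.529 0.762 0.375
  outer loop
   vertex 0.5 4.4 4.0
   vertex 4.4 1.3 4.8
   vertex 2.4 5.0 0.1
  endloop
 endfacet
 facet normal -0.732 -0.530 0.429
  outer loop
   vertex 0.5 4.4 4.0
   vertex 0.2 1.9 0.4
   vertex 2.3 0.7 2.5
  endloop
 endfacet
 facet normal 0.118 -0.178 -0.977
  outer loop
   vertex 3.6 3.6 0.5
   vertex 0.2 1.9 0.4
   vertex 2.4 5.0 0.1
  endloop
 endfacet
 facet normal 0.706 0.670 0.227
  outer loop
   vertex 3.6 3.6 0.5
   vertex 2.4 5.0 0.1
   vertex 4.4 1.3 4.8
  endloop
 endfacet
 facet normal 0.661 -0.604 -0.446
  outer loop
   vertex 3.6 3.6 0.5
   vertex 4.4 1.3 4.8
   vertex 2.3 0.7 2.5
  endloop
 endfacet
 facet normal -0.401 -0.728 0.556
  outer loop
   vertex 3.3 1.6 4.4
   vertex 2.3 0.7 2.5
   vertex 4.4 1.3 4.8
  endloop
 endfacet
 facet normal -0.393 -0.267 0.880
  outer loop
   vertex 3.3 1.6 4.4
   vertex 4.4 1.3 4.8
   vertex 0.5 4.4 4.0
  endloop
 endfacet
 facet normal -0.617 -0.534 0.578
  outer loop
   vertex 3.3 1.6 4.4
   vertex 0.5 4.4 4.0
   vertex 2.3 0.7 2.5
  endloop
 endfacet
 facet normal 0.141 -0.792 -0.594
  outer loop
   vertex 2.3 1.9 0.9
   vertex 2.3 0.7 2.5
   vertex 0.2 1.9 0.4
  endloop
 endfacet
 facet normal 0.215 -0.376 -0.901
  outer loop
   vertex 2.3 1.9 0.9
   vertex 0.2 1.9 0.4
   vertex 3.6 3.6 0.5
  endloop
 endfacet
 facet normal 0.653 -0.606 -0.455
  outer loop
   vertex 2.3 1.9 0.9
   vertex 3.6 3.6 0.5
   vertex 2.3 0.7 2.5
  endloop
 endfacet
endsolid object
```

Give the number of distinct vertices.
8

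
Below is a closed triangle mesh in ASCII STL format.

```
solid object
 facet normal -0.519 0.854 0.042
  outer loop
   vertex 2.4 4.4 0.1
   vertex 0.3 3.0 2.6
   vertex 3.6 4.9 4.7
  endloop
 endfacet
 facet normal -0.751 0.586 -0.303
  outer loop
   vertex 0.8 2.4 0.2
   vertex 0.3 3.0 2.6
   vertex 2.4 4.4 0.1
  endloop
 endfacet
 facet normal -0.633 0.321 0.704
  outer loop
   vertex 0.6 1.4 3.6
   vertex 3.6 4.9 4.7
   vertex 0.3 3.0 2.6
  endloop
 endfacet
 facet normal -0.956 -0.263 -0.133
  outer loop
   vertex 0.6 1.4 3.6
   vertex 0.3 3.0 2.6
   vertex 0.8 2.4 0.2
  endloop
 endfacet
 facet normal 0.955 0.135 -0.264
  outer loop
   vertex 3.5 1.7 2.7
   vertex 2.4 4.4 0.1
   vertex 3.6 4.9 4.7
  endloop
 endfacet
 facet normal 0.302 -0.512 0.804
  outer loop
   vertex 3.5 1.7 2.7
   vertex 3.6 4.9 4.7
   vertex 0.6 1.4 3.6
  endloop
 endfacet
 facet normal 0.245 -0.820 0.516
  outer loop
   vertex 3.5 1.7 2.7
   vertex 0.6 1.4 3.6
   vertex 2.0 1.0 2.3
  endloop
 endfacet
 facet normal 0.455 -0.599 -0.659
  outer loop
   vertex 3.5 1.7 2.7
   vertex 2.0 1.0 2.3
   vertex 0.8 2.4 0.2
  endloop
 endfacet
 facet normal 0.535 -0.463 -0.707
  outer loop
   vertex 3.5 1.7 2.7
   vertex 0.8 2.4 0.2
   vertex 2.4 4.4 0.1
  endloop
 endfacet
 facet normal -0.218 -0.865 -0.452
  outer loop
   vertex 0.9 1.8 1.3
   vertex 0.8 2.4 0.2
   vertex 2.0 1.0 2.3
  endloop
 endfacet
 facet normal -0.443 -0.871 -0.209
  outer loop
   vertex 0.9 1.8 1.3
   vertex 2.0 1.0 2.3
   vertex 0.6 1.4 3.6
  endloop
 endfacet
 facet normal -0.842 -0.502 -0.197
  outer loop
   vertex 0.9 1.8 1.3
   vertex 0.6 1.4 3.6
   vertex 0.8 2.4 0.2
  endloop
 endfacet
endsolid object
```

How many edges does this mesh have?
18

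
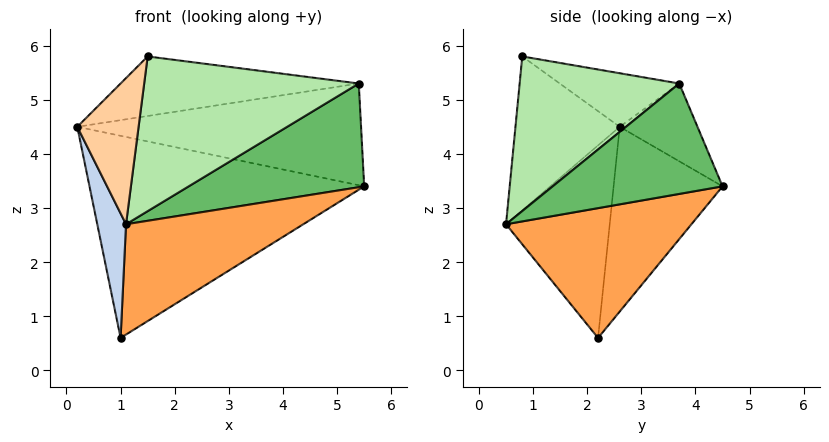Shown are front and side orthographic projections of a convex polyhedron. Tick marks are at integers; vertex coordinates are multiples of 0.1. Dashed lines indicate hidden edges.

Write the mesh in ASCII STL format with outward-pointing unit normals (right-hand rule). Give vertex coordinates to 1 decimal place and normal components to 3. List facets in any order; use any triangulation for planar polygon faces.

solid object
 facet normal -0.363 0.916 -0.169
  outer loop
   vertex 1.0 2.2 0.6
   vertex 0.2 2.6 4.5
   vertex 5.5 4.5 3.4
  endloop
 endfacet
 facet normal -0.950 -0.263 -0.168
  outer loop
   vertex 1.0 2.2 0.6
   vertex 1.1 0.5 2.7
   vertex 0.2 2.6 4.5
  endloop
 endfacet
 facet normal 0.621 -0.594 -0.511
  outer loop
   vertex 1.0 2.2 0.6
   vertex 5.5 4.5 3.4
   vertex 1.1 0.5 2.7
  endloop
 endfacet
 facet normal -0.851 -0.500 0.158
  outer loop
   vertex 1.5 0.8 5.8
   vertex 0.2 2.6 4.5
   vertex 1.1 0.5 2.7
  endloop
 endfacet
 facet normal 0.672 -0.694 -0.257
  outer loop
   vertex 5.4 3.7 5.3
   vertex 1.1 0.5 2.7
   vertex 5.5 4.5 3.4
  endloop
 endfacet
 facet normal 0.597 -0.802 0.001
  outer loop
   vertex 5.4 3.7 5.3
   vertex 1.5 0.8 5.8
   vertex 1.1 0.5 2.7
  endloop
 endfacet
 facet normal -0.246 0.898 0.365
  outer loop
   vertex 5.4 3.7 5.3
   vertex 5.5 4.5 3.4
   vertex 0.2 2.6 4.5
  endloop
 endfacet
 facet normal -0.229 0.456 0.860
  outer loop
   vertex 5.4 3.7 5.3
   vertex 0.2 2.6 4.5
   vertex 1.5 0.8 5.8
  endloop
 endfacet
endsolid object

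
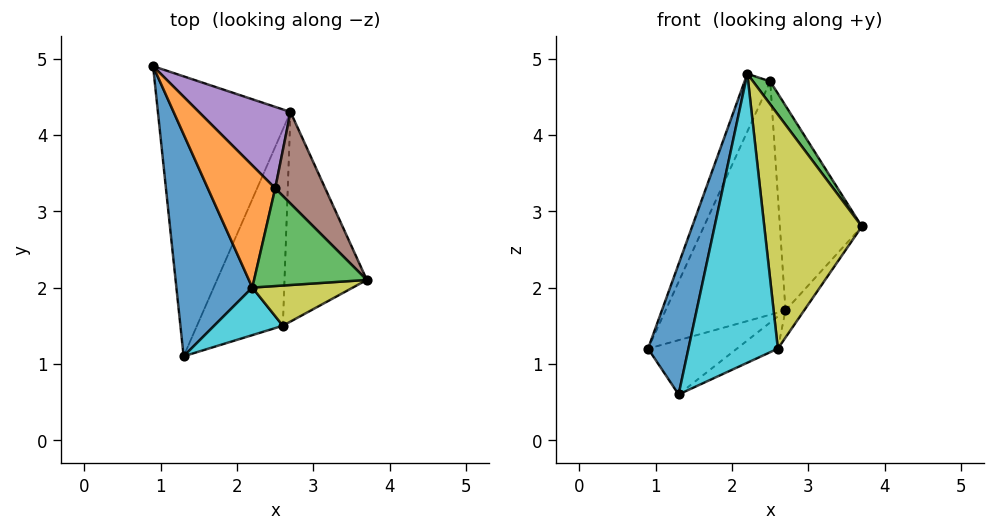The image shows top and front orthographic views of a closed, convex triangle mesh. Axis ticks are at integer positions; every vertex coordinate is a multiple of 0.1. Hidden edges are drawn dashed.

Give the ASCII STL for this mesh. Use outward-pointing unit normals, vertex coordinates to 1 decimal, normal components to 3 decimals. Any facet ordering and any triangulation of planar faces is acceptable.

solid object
 facet normal -0.962 -0.138 0.236
  outer loop
   vertex 2.2 2.0 4.8
   vertex 0.9 4.9 1.2
   vertex 1.3 1.1 0.6
  endloop
 endfacet
 facet normal -0.840 0.232 0.490
  outer loop
   vertex 2.5 3.3 4.7
   vertex 0.9 4.9 1.2
   vertex 2.2 2.0 4.8
  endloop
 endfacet
 facet normal 0.796 -0.138 0.590
  outer loop
   vertex 2.5 3.3 4.7
   vertex 2.2 2.0 4.8
   vertex 3.7 2.1 2.8
  endloop
 endfacet
 facet normal 0.319 0.180 -0.931
  outer loop
   vertex 2.7 4.3 1.7
   vertex 1.3 1.1 0.6
   vertex 0.9 4.9 1.2
  endloop
 endfacet
 facet normal 0.218 0.921 0.322
  outer loop
   vertex 2.7 4.3 1.7
   vertex 0.9 4.9 1.2
   vertex 2.5 3.3 4.7
  endloop
 endfacet
 facet normal 0.842 0.493 0.220
  outer loop
   vertex 2.7 4.3 1.7
   vertex 2.5 3.3 4.7
   vertex 3.7 2.1 2.8
  endloop
 endfacet
 facet normal 0.808 0.075 -0.584
  outer loop
   vertex 2.6 1.5 1.2
   vertex 2.7 4.3 1.7
   vertex 3.7 2.1 2.8
  endloop
 endfacet
 facet normal 0.376 0.150 -0.914
  outer loop
   vertex 2.6 1.5 1.2
   vertex 1.3 1.1 0.6
   vertex 2.7 4.3 1.7
  endloop
 endfacet
 facet normal 0.280 -0.946 0.163
  outer loop
   vertex 2.6 1.5 1.2
   vertex 3.7 2.1 2.8
   vertex 2.2 2.0 4.8
  endloop
 endfacet
 facet normal 0.223 -0.962 0.158
  outer loop
   vertex 2.6 1.5 1.2
   vertex 2.2 2.0 4.8
   vertex 1.3 1.1 0.6
  endloop
 endfacet
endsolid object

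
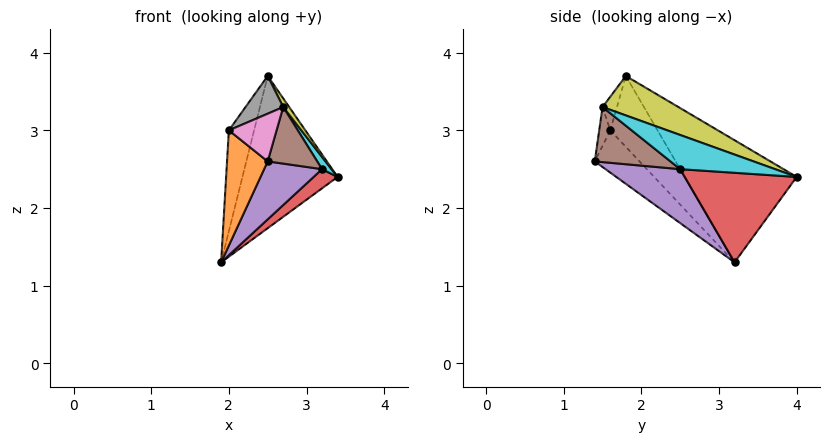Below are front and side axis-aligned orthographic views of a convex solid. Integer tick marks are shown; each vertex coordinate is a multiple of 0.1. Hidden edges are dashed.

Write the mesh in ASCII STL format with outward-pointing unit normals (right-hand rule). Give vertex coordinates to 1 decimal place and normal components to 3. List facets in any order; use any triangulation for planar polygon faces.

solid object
 facet normal -0.663 0.563 0.494
  outer loop
   vertex 2.5 1.8 3.7
   vertex 3.4 4.0 2.4
   vertex 1.9 3.2 1.3
  endloop
 endfacet
 facet normal -0.638 -0.579 -0.508
  outer loop
   vertex 2.0 1.6 3.0
   vertex 1.9 3.2 1.3
   vertex 2.5 1.4 2.6
  endloop
 endfacet
 facet normal -0.790 0.422 0.444
  outer loop
   vertex 2.0 1.6 3.0
   vertex 2.5 1.8 3.7
   vertex 1.9 3.2 1.3
  endloop
 endfacet
 facet normal 0.632 -0.135 -0.763
  outer loop
   vertex 3.2 2.5 2.5
   vertex 1.9 3.2 1.3
   vertex 3.4 4.0 2.4
  endloop
 endfacet
 facet normal 0.502 -0.390 -0.772
  outer loop
   vertex 3.2 2.5 2.5
   vertex 2.5 1.4 2.6
   vertex 1.9 3.2 1.3
  endloop
 endfacet
 facet normal 0.826 -0.540 -0.159
  outer loop
   vertex 2.7 1.5 3.3
   vertex 2.5 1.4 2.6
   vertex 3.2 2.5 2.5
  endloop
 endfacet
 facet normal -0.222 -0.954 0.200
  outer loop
   vertex 2.7 1.5 3.3
   vertex 2.0 1.6 3.0
   vertex 2.5 1.4 2.6
  endloop
 endfacet
 facet normal -0.317 -0.828 0.463
  outer loop
   vertex 2.7 1.5 3.3
   vertex 2.5 1.8 3.7
   vertex 2.0 1.6 3.0
  endloop
 endfacet
 facet normal 0.871 -0.069 0.487
  outer loop
   vertex 2.7 1.5 3.3
   vertex 3.4 4.0 2.4
   vertex 2.5 1.8 3.7
  endloop
 endfacet
 facet normal 0.891 -0.089 0.445
  outer loop
   vertex 2.7 1.5 3.3
   vertex 3.2 2.5 2.5
   vertex 3.4 4.0 2.4
  endloop
 endfacet
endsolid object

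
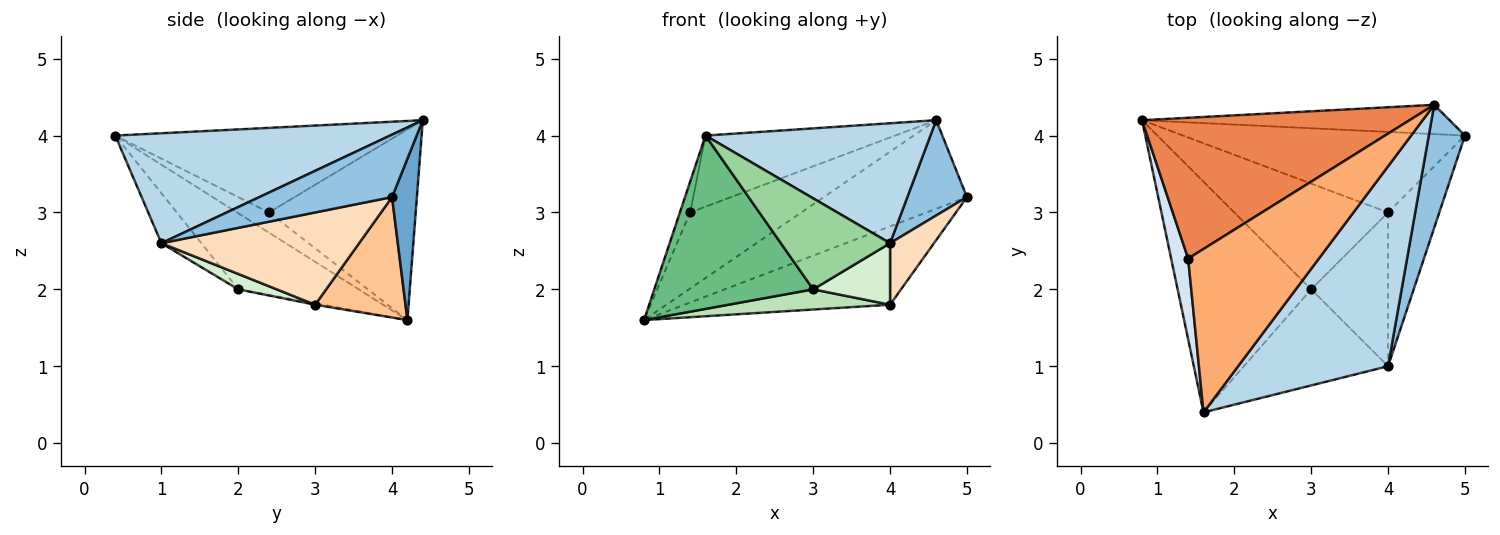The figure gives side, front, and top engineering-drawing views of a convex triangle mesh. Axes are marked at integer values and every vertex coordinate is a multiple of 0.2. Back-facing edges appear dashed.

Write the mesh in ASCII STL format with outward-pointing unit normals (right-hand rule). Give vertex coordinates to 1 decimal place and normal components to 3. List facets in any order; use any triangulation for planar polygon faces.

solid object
 facet normal 0.163 0.937 -0.310
  outer loop
   vertex 4.6 4.4 4.2
   vertex 5.0 4.0 3.2
   vertex 0.8 4.2 1.6
  endloop
 endfacet
 facet normal 0.806 -0.362 0.467
  outer loop
   vertex 4.0 1.0 2.6
   vertex 5.0 4.0 3.2
   vertex 4.6 4.4 4.2
  endloop
 endfacet
 facet normal 0.532 -0.436 0.726
  outer loop
   vertex 4.0 1.0 2.6
   vertex 4.6 4.4 4.2
   vertex 1.6 0.4 4.0
  endloop
 endfacet
 facet normal -0.744 0.238 0.625
  outer loop
   vertex 1.4 2.4 3.0
   vertex 0.8 4.2 1.6
   vertex 1.6 0.4 4.0
  endloop
 endfacet
 facet normal -0.531 0.403 0.745
  outer loop
   vertex 1.4 2.4 3.0
   vertex 4.6 4.4 4.2
   vertex 0.8 4.2 1.6
  endloop
 endfacet
 facet normal -0.510 0.343 0.789
  outer loop
   vertex 1.4 2.4 3.0
   vertex 1.6 0.4 4.0
   vertex 4.6 4.4 4.2
  endloop
 endfacet
 facet normal 0.293 0.667 -0.685
  outer loop
   vertex 4.0 3.0 1.8
   vertex 0.8 4.2 1.6
   vertex 5.0 4.0 3.2
  endloop
 endfacet
 facet normal 0.858 -0.191 -0.477
  outer loop
   vertex 4.0 3.0 1.8
   vertex 5.0 4.0 3.2
   vertex 4.0 1.0 2.6
  endloop
 endfacet
 facet normal -0.414 -0.547 -0.728
  outer loop
   vertex 3.0 2.0 2.0
   vertex 1.6 0.4 4.0
   vertex 0.8 4.2 1.6
  endloop
 endfacet
 facet normal -0.244 -0.667 -0.704
  outer loop
   vertex 3.0 2.0 2.0
   vertex 4.0 1.0 2.6
   vertex 1.6 0.4 4.0
  endloop
 endfacet
 facet normal -0.009 -0.188 -0.982
  outer loop
   vertex 3.0 2.0 2.0
   vertex 0.8 4.2 1.6
   vertex 4.0 3.0 1.8
  endloop
 endfacet
 facet normal 0.183 -0.365 -0.913
  outer loop
   vertex 3.0 2.0 2.0
   vertex 4.0 3.0 1.8
   vertex 4.0 1.0 2.6
  endloop
 endfacet
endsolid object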